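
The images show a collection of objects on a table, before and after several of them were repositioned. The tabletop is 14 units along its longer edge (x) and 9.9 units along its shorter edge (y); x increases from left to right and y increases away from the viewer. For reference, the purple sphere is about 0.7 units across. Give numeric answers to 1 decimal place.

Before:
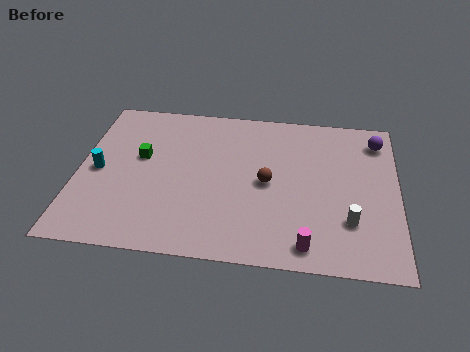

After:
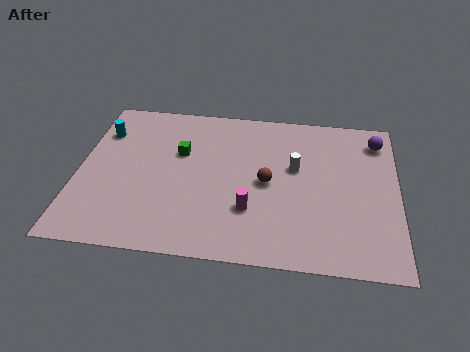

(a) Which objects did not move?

the purple sphere and the brown sphere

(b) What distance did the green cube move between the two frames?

1.8

The green cube moved from about (2.7, 5.8) to (4.4, 6.3), a distance of √(1.7² + 0.5²) ≈ 1.8.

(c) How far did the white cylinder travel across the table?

3.9

The white cylinder moved from about (11.9, 2.8) to (9.5, 5.9), a distance of √(2.4² + 3.1²) ≈ 3.9.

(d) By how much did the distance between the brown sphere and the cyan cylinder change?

+0.4

Before: roughly 7.4 units apart; after: 7.8. That's 0.4 units further apart.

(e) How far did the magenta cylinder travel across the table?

3.1

The magenta cylinder moved from about (10.1, 1.2) to (7.6, 3.0), a distance of √(2.5² + 1.8²) ≈ 3.1.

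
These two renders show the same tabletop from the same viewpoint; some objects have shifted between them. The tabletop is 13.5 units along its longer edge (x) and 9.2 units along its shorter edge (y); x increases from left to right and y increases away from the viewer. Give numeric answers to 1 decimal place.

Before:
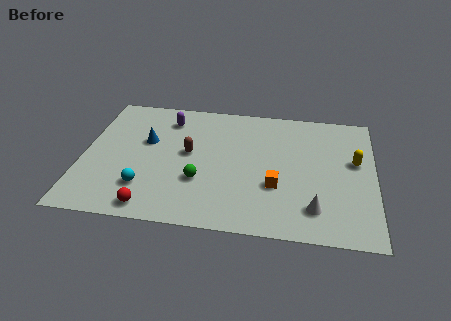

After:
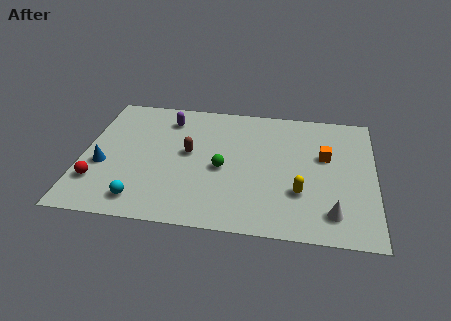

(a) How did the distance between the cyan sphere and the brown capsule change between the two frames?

+0.8

They were about 3.3 units apart before and 4.1 after — 0.8 units further apart.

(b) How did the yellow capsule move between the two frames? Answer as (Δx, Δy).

(-2.5, -2.5)

From the two frames, the yellow capsule sits at roughly (12.6, 5.4) before and (10.1, 2.9) after.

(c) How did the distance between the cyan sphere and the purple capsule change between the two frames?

+0.9

They were about 5.2 units apart before and 6.1 after — 0.9 units further apart.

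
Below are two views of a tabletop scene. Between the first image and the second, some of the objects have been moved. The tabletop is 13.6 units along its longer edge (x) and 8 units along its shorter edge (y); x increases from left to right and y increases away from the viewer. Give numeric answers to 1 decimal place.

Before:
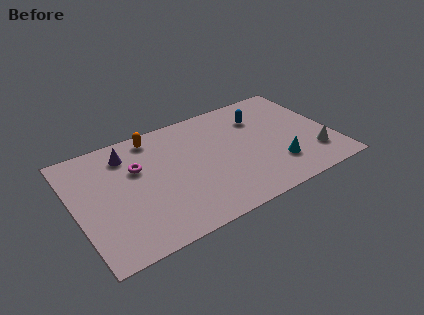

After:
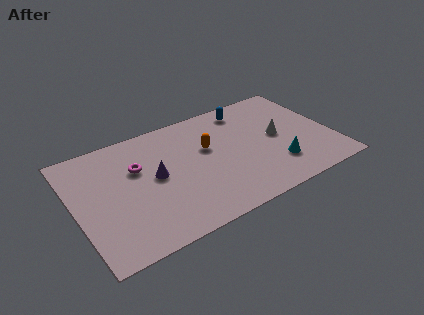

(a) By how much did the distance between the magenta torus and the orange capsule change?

+1.6

Before: roughly 2.1 units apart; after: 3.7. That's 1.6 units further apart.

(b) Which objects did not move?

the cyan cone and the magenta torus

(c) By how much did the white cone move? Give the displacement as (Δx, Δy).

(-1.6, 2.1)

The white cone was at about (12.4, 2.0) and moved to about (10.8, 4.1).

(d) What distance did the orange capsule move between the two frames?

3.3

From (4.5, 7.0) to (7.1, 4.9), the orange capsule covered √(2.6² + 2.1²) ≈ 3.3 units.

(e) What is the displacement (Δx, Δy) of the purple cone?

(1.2, -2.2)

From the two frames, the purple cone sits at roughly (3.0, 6.4) before and (4.2, 4.2) after.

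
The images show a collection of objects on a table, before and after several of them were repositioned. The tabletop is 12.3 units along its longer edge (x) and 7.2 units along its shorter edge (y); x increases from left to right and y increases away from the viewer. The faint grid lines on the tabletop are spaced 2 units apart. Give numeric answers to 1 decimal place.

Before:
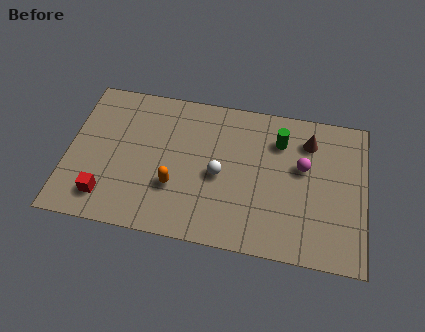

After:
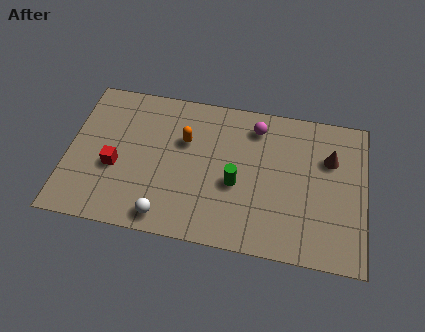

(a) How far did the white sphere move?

3.2

From (6.3, 3.3) to (4.2, 0.9), the white sphere covered √(2.1² + 2.4²) ≈ 3.2 units.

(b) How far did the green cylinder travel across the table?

2.9

The green cylinder moved from about (8.7, 5.4) to (7.0, 3.0), a distance of √(1.7² + 2.4²) ≈ 2.9.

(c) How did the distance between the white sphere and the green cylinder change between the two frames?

+0.3

Before: roughly 3.2 units apart; after: 3.5. That's 0.3 units further apart.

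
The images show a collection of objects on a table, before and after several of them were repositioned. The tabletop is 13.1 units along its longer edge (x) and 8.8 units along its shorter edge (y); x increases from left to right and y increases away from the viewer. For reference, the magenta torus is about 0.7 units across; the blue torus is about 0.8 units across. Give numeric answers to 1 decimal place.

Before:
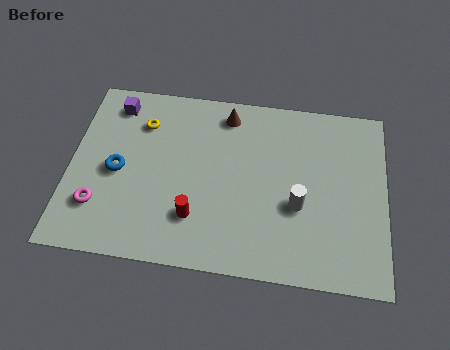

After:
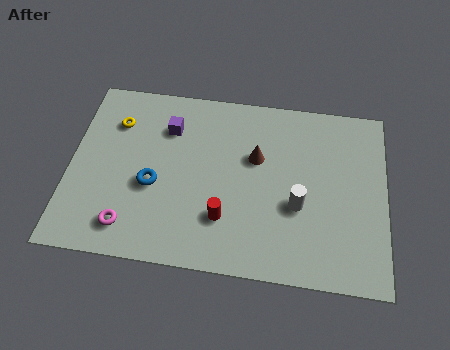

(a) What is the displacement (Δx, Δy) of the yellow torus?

(-1.1, -0.1)

From the two frames, the yellow torus sits at roughly (2.9, 6.6) before and (1.8, 6.5) after.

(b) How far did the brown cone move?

2.4

From (6.4, 7.5) to (7.7, 5.5), the brown cone covered √(1.3² + 2.0²) ≈ 2.4 units.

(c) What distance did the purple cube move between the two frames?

2.5

The purple cube moved from about (1.7, 7.4) to (4.0, 6.5), a distance of √(2.3² + 0.9²) ≈ 2.5.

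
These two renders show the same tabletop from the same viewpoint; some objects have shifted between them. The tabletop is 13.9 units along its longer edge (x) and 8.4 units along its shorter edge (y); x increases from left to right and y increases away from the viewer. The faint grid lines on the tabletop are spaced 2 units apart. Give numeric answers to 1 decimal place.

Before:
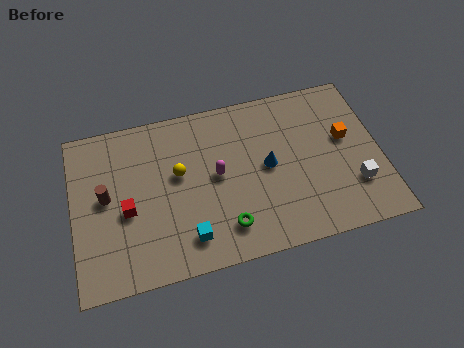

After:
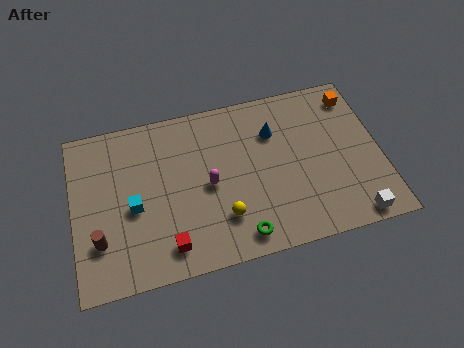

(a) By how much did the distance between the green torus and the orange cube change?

+1.7

Before: roughly 6.5 units apart; after: 8.2. That's 1.7 units further apart.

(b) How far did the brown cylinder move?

2.1

From (1.5, 4.5) to (1.1, 2.4), the brown cylinder covered √(0.4² + 2.1²) ≈ 2.1 units.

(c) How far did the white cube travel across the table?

1.6

From (12.6, 2.4) to (12.4, 0.8), the white cube covered √(0.2² + 1.6²) ≈ 1.6 units.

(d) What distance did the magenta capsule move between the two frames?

0.6

The magenta capsule was near (6.5, 4.4) before and (6.1, 4.0) after, so it travelled √(0.4² + 0.4²) ≈ 0.6 units.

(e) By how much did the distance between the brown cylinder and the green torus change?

+0.4

They were about 5.9 units apart before and 6.3 after — 0.4 units further apart.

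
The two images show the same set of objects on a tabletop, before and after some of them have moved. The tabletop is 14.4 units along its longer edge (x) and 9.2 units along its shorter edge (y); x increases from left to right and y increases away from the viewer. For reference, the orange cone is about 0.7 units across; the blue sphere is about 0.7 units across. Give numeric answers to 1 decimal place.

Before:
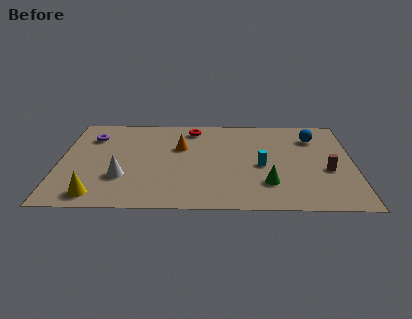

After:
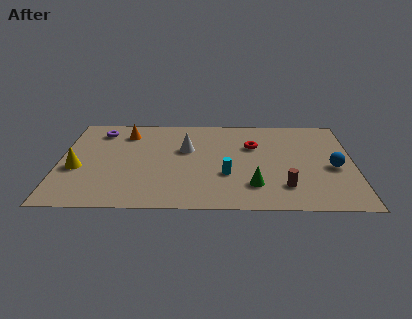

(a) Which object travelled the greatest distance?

the white cone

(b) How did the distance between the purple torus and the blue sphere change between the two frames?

+1.0

The distance was about 11.0 in the first image and 12.0 in the second, so they moved 1.0 units further apart.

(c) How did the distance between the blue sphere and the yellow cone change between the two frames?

+0.4

Before: roughly 12.1 units apart; after: 12.5. That's 0.4 units further apart.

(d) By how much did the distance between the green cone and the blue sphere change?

-0.8

The distance was about 5.1 in the first image and 4.3 in the second, so they moved 0.8 units closer together.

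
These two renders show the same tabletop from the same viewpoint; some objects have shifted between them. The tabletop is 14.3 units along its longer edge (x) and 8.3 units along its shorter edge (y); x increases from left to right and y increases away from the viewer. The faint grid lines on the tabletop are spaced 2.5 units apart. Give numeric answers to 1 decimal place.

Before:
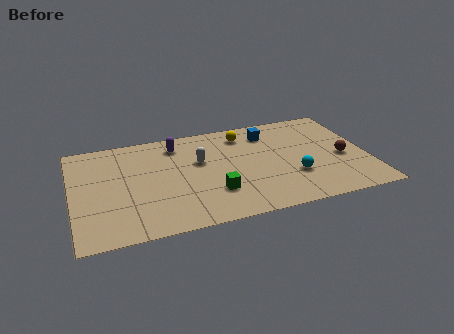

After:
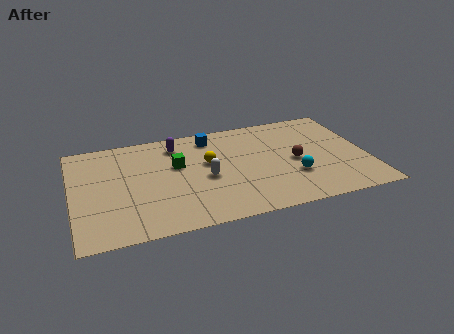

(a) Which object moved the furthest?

the green cube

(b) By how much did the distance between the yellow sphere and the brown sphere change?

-1.3

They were about 5.6 units apart before and 4.3 after — 1.3 units closer together.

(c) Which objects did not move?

the purple capsule and the cyan sphere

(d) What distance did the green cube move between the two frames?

3.1

The green cube was near (6.7, 2.4) before and (5.1, 5.1) after, so it travelled √(1.6² + 2.7²) ≈ 3.1 units.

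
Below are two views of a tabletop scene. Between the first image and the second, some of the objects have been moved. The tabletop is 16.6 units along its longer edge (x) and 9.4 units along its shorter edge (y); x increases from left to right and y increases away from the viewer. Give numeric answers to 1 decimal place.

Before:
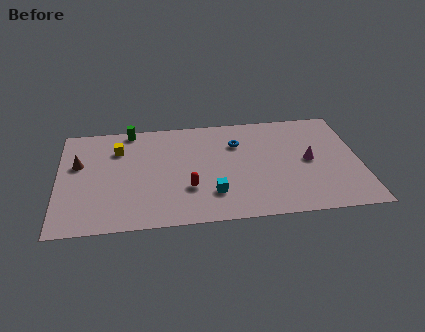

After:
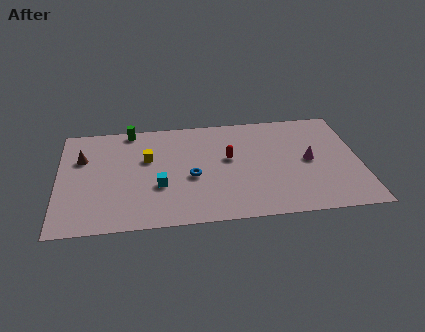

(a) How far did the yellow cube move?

1.9

From (3.3, 6.9) to (4.9, 5.9), the yellow cube covered √(1.6² + 1.0²) ≈ 1.9 units.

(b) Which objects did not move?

the magenta cone and the green cylinder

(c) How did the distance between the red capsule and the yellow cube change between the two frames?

-0.9

Before: roughly 5.4 units apart; after: 4.5. That's 0.9 units closer together.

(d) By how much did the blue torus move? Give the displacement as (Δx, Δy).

(-2.6, -2.7)

The blue torus started near (9.9, 6.7) and ended near (7.3, 4.0).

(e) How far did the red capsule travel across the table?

3.3

The red capsule moved from about (7.1, 3.0) to (9.4, 5.4), a distance of √(2.3² + 2.4²) ≈ 3.3.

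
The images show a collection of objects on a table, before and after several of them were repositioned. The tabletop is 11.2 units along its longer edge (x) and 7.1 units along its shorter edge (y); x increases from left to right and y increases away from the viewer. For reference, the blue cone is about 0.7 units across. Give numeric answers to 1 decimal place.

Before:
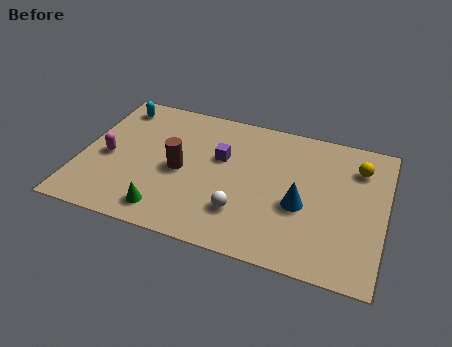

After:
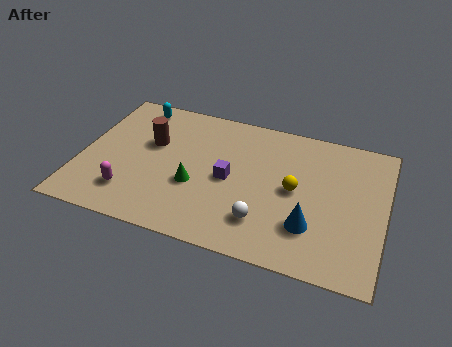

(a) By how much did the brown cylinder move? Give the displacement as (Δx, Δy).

(-1.2, 1.1)

From the two frames, the brown cylinder sits at roughly (3.7, 3.3) before and (2.5, 4.4) after.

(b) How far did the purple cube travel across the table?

1.1

The purple cube was near (5.1, 4.4) before and (5.5, 3.4) after, so it travelled √(0.4² + 1.0²) ≈ 1.1 units.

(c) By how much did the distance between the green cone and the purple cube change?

-2.3

Before: roughly 3.7 units apart; after: 1.4. That's 2.3 units closer together.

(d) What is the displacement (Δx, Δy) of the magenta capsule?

(1.0, -1.6)

The magenta capsule started near (1.0, 3.2) and ended near (2.0, 1.6).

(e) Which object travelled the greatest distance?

the yellow sphere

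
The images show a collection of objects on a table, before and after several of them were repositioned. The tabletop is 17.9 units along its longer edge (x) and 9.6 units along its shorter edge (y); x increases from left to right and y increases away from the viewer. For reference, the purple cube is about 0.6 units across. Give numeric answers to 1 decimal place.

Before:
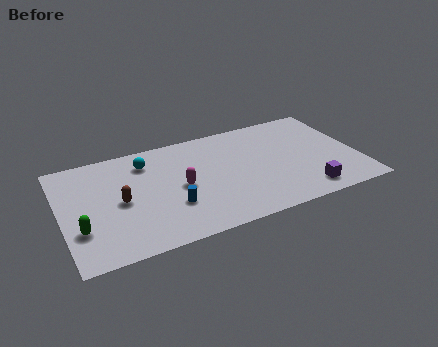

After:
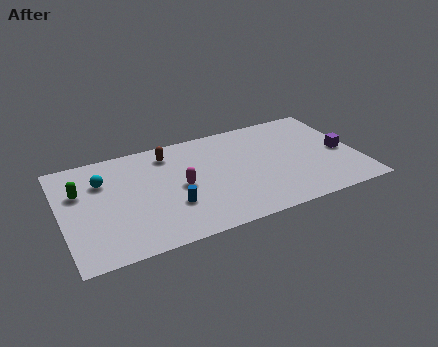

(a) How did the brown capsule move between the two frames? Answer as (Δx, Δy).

(3.2, 3.3)

The brown capsule was at about (3.5, 4.6) and moved to about (6.7, 7.9).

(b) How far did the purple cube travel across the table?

3.9

From (14.4, 1.5) to (17.0, 4.4), the purple cube covered √(2.6² + 2.9²) ≈ 3.9 units.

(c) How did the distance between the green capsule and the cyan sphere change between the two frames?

-4.8

Before: roughly 6.3 units apart; after: 1.5. That's 4.8 units closer together.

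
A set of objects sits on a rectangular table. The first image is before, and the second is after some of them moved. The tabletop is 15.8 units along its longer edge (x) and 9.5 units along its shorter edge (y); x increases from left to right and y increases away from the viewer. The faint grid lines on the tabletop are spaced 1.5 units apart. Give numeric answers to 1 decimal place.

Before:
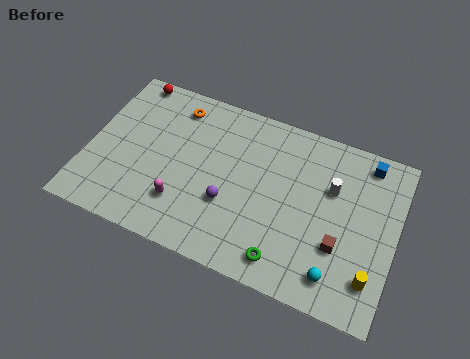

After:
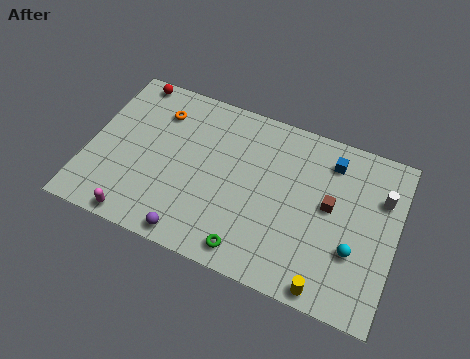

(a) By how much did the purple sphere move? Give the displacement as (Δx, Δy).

(-1.6, -2.5)

The purple sphere was at about (7.4, 3.4) and moved to about (5.8, 0.9).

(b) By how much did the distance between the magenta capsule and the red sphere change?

+0.9

Before: roughly 7.1 units apart; after: 8.0. That's 0.9 units further apart.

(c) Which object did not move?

the red sphere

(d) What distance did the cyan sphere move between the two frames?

1.7

The cyan sphere moved from about (13.1, 1.6) to (13.8, 3.2), a distance of √(0.7² + 1.6²) ≈ 1.7.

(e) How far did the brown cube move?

2.1

The brown cube moved from about (13.1, 3.2) to (12.4, 5.2), a distance of √(0.7² + 2.0²) ≈ 2.1.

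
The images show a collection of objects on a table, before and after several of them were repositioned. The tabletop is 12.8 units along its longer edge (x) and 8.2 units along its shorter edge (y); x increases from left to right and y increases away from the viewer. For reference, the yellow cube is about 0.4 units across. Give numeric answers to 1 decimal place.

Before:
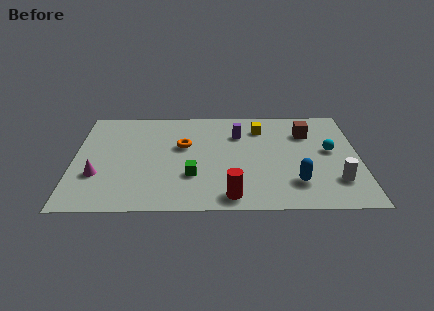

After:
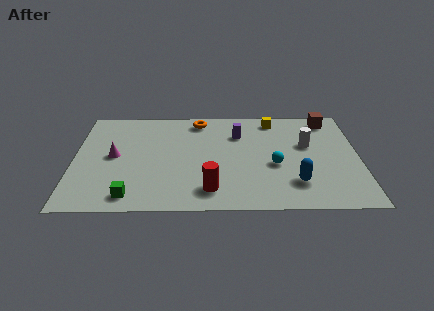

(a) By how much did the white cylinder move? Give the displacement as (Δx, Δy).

(-1.2, 2.9)

The white cylinder started near (11.7, 2.1) and ended near (10.5, 5.0).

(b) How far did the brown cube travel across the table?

1.5

From (10.5, 6.0) to (11.5, 7.1), the brown cube covered √(1.0² + 1.1²) ≈ 1.5 units.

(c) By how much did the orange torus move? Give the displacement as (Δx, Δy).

(0.7, 2.1)

The orange torus started near (4.9, 5.0) and ended near (5.6, 7.1).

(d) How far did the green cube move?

3.1

The green cube was near (5.3, 2.6) before and (2.6, 1.1) after, so it travelled √(2.7² + 1.5²) ≈ 3.1 units.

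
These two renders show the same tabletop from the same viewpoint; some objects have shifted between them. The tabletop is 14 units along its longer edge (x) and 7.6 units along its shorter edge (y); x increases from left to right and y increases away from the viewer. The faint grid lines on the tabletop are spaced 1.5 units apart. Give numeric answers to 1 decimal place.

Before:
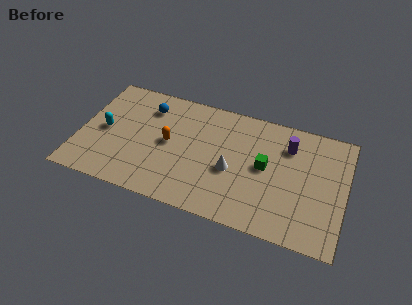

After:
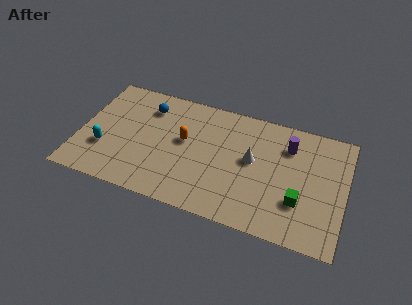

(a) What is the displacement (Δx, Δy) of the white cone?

(1.0, 1.0)

From the two frames, the white cone sits at roughly (8.1, 3.2) before and (9.1, 4.2) after.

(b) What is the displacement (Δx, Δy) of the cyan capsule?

(0.1, -1.2)

From the two frames, the cyan capsule sits at roughly (1.3, 3.7) before and (1.4, 2.5) after.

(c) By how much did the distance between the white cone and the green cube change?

+1.3

The distance was about 1.9 in the first image and 3.2 in the second, so they moved 1.3 units further apart.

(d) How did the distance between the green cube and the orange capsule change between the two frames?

+1.4

Before: roughly 5.1 units apart; after: 6.5. That's 1.4 units further apart.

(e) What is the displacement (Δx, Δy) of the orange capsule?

(0.8, 0.4)

The orange capsule started near (4.7, 3.9) and ended near (5.5, 4.3).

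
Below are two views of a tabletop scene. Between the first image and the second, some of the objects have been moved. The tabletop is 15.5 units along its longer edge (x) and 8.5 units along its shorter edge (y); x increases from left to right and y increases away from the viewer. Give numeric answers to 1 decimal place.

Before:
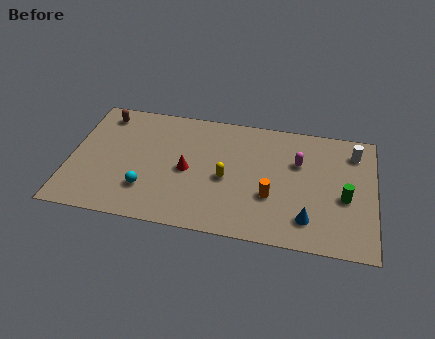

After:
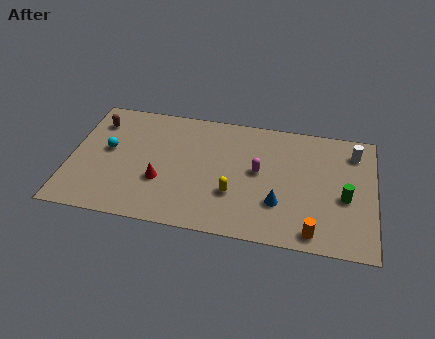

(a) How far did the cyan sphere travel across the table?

3.2

From (4.0, 2.3) to (1.9, 4.7), the cyan sphere covered √(2.1² + 2.4²) ≈ 3.2 units.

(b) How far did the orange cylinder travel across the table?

3.0

The orange cylinder was near (10.3, 3.0) before and (12.5, 1.0) after, so it travelled √(2.2² + 2.0²) ≈ 3.0 units.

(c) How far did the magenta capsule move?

2.2

From (11.6, 5.6) to (9.6, 4.6), the magenta capsule covered √(2.0² + 1.0²) ≈ 2.2 units.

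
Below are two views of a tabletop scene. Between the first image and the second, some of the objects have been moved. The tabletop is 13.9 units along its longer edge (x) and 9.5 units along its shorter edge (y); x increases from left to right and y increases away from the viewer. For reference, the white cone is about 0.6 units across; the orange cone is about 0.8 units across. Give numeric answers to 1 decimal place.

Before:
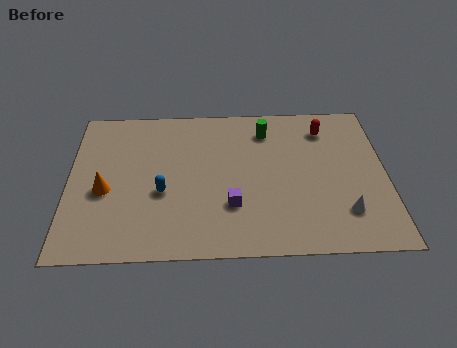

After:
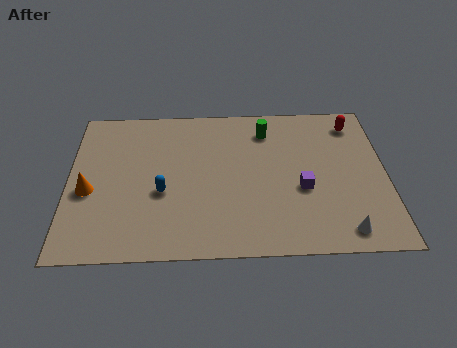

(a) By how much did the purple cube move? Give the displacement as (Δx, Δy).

(3.1, 0.9)

The purple cube was at about (7.1, 2.9) and moved to about (10.2, 3.8).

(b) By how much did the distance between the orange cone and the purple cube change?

+3.7

Before: roughly 5.6 units apart; after: 9.3. That's 3.7 units further apart.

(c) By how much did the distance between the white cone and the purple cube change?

-1.8

Before: roughly 4.9 units apart; after: 3.1. That's 1.8 units closer together.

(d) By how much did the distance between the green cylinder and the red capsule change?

+1.3

They were about 2.6 units apart before and 3.9 after — 1.3 units further apart.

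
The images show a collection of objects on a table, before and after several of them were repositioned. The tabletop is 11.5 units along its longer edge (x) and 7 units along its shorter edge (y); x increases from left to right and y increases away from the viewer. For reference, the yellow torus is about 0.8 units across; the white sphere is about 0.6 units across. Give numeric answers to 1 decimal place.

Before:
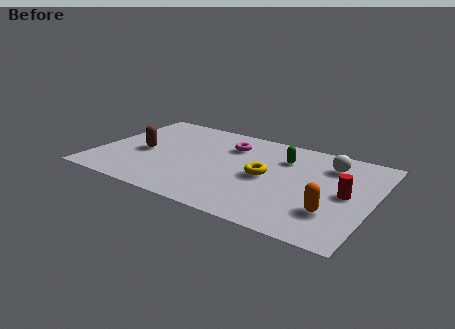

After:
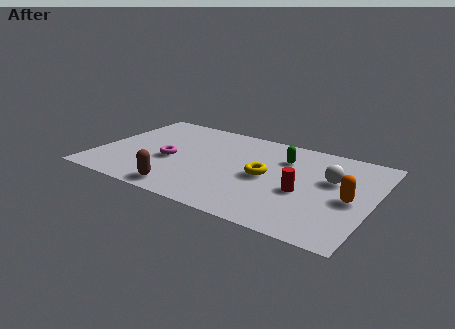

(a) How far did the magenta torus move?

3.1

The magenta torus moved from about (5.3, 5.2) to (3.1, 3.0), a distance of √(2.2² + 2.2²) ≈ 3.1.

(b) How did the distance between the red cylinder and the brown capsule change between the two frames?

-3.4

The distance was about 8.5 in the first image and 5.1 in the second, so they moved 3.4 units closer together.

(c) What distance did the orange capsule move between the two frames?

1.3

The orange capsule was near (10.0, 2.0) before and (10.6, 3.2) after, so it travelled √(0.6² + 1.2²) ≈ 1.3 units.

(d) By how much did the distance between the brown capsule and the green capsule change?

-0.5

Before: roughly 6.0 units apart; after: 5.5. That's 0.5 units closer together.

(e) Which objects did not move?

the yellow torus and the green capsule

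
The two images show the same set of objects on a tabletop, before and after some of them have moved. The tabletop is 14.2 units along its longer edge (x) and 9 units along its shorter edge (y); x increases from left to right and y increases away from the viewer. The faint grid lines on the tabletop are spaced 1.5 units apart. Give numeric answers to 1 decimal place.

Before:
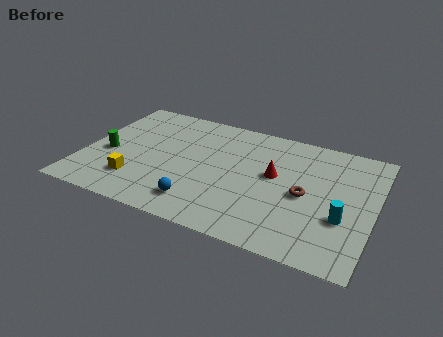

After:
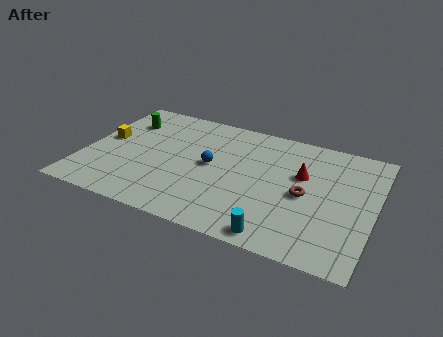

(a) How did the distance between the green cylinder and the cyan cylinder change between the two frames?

-1.5

The distance was about 11.6 in the first image and 10.1 in the second, so they moved 1.5 units closer together.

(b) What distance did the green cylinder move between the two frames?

2.9

The green cylinder was near (1.2, 3.8) before and (1.6, 6.7) after, so it travelled √(0.4² + 2.9²) ≈ 2.9 units.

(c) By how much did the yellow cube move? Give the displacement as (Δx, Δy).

(-1.9, 2.7)

The yellow cube was at about (2.8, 2.2) and moved to about (0.9, 4.9).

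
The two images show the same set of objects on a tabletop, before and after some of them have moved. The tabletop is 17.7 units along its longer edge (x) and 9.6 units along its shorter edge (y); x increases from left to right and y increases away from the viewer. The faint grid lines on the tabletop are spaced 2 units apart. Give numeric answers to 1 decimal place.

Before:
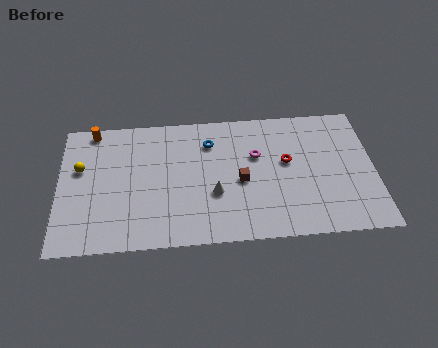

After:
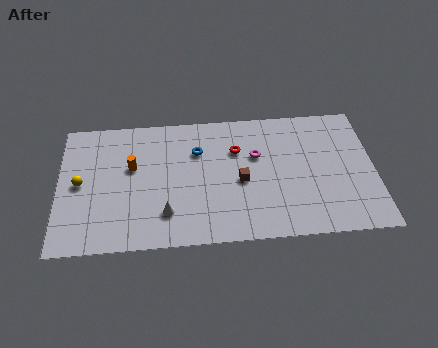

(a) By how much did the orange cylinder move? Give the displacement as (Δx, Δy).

(2.2, -2.9)

From the two frames, the orange cylinder sits at roughly (1.9, 8.7) before and (4.1, 5.8) after.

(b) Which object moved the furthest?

the orange cylinder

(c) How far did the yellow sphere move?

1.1

From (1.2, 5.9) to (1.2, 4.8), the yellow sphere covered √(0.0² + 1.1²) ≈ 1.1 units.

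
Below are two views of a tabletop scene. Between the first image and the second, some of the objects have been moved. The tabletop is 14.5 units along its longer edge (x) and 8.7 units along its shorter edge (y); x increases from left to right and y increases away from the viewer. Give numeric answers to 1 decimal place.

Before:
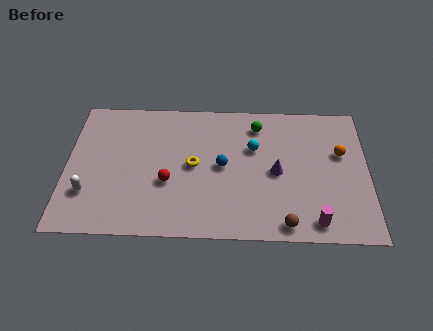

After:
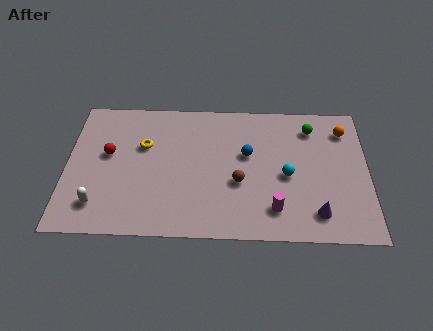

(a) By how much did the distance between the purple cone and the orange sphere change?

+2.1

They were about 3.4 units apart before and 5.5 after — 2.1 units further apart.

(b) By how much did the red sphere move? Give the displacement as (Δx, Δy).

(-2.9, 1.7)

The red sphere started near (4.9, 3.3) and ended near (2.0, 5.0).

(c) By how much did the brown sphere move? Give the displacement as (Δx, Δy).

(-2.2, 2.5)

The brown sphere started near (10.5, 0.9) and ended near (8.3, 3.4).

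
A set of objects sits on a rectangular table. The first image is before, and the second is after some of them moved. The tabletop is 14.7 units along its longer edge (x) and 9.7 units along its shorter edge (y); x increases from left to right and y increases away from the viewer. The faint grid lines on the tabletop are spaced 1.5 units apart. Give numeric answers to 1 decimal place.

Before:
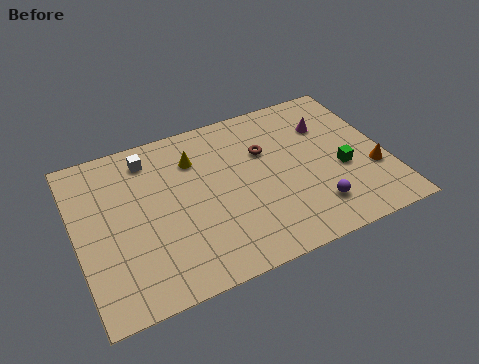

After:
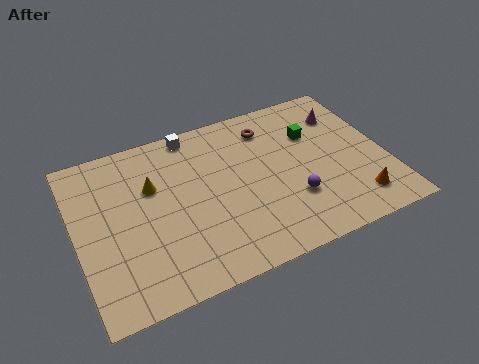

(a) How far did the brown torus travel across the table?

1.5

The brown torus moved from about (9.1, 6.4) to (9.5, 7.8), a distance of √(0.4² + 1.4²) ≈ 1.5.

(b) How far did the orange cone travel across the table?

1.8

The orange cone was near (13.9, 3.3) before and (12.9, 1.8) after, so it travelled √(1.0² + 1.5²) ≈ 1.8 units.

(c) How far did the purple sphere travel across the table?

1.3

The purple sphere was near (10.9, 2.1) before and (10.0, 3.0) after, so it travelled √(0.9² + 0.9²) ≈ 1.3 units.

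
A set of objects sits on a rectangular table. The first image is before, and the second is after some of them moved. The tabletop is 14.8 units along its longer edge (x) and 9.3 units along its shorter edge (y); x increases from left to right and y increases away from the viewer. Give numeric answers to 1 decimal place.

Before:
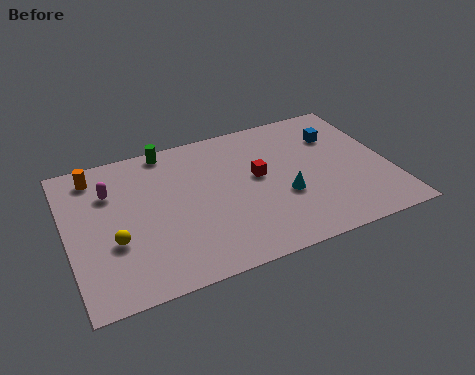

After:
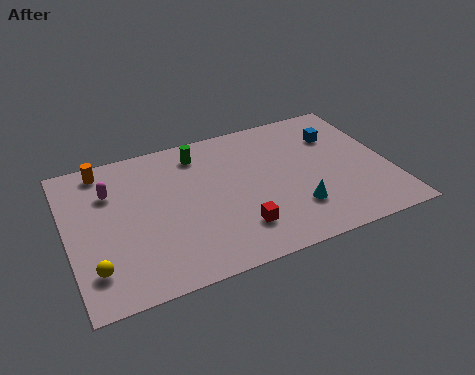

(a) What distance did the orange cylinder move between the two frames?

0.5

From (1.5, 7.9) to (1.9, 8.2), the orange cylinder covered √(0.4² + 0.3²) ≈ 0.5 units.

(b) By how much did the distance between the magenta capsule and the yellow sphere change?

+1.4

Before: roughly 3.2 units apart; after: 4.6. That's 1.4 units further apart.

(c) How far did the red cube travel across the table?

3.3

The red cube was near (8.8, 5.2) before and (7.5, 2.2) after, so it travelled √(1.3² + 3.0²) ≈ 3.3 units.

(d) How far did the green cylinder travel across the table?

1.6

The green cylinder moved from about (4.9, 8.5) to (6.3, 7.7), a distance of √(1.4² + 0.8²) ≈ 1.6.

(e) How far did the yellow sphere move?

1.6

From (2.0, 3.4) to (1.0, 2.1), the yellow sphere covered √(1.0² + 1.3²) ≈ 1.6 units.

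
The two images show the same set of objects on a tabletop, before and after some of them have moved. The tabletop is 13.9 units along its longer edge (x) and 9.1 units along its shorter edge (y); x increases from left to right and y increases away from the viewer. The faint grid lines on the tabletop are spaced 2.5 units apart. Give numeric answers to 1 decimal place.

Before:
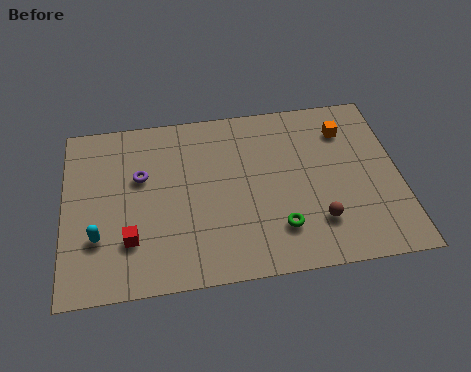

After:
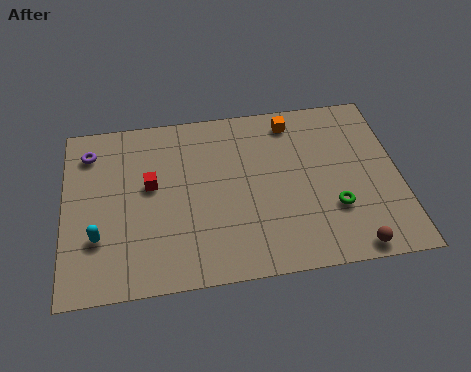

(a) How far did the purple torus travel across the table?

2.6

The purple torus moved from about (3.2, 5.7) to (1.1, 7.3), a distance of √(2.1² + 1.6²) ≈ 2.6.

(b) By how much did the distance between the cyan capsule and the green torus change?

+2.3

They were about 7.4 units apart before and 9.7 after — 2.3 units further apart.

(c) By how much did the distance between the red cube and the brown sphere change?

+1.5

Before: roughly 7.7 units apart; after: 9.2. That's 1.5 units further apart.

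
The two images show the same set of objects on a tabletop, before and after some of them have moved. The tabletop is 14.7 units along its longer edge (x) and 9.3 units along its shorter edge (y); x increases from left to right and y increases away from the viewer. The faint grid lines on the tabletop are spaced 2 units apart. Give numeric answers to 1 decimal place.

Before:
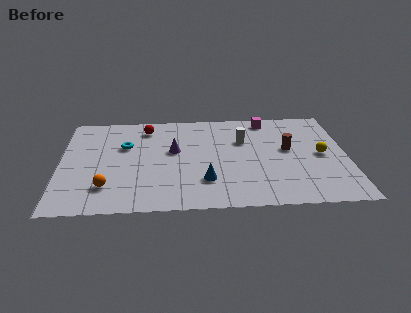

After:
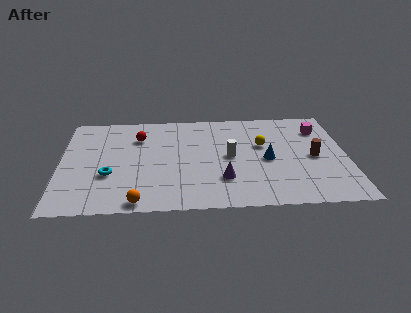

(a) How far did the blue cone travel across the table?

3.7

The blue cone moved from about (7.4, 2.5) to (10.6, 4.3), a distance of √(3.2² + 1.8²) ≈ 3.7.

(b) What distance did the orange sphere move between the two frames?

2.1

From (2.4, 2.2) to (4.0, 0.8), the orange sphere covered √(1.6² + 1.4²) ≈ 2.1 units.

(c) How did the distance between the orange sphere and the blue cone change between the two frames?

+2.5

Before: roughly 5.0 units apart; after: 7.5. That's 2.5 units further apart.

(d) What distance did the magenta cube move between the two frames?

2.9

The magenta cube moved from about (10.7, 8.2) to (13.4, 7.1), a distance of √(2.7² + 1.1²) ≈ 2.9.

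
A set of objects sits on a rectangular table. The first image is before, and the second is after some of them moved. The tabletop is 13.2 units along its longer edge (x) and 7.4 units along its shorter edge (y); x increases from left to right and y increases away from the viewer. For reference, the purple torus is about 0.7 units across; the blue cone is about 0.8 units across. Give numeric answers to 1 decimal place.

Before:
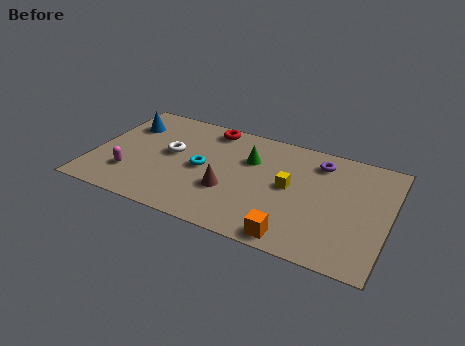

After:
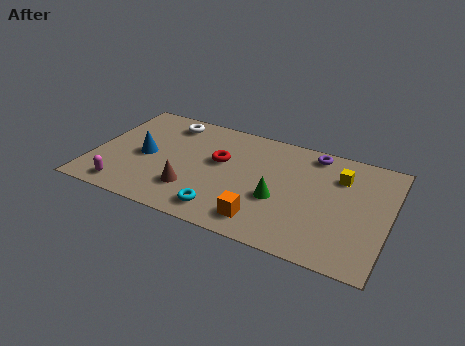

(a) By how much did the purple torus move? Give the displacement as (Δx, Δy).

(-0.3, 0.5)

The purple torus was at about (9.9, 6.0) and moved to about (9.6, 6.5).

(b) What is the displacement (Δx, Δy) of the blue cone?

(1.1, -1.9)

From the two frames, the blue cone sits at roughly (1.2, 5.4) before and (2.3, 3.5) after.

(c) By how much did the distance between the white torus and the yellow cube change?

+2.5

Before: roughly 5.4 units apart; after: 7.9. That's 2.5 units further apart.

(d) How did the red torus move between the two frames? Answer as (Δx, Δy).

(0.7, -2.1)

The red torus was at about (4.9, 6.5) and moved to about (5.6, 4.4).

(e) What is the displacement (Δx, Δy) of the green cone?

(1.5, -2.1)

The green cone was at about (6.9, 5.0) and moved to about (8.4, 2.9).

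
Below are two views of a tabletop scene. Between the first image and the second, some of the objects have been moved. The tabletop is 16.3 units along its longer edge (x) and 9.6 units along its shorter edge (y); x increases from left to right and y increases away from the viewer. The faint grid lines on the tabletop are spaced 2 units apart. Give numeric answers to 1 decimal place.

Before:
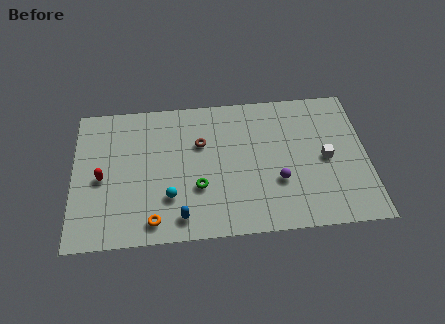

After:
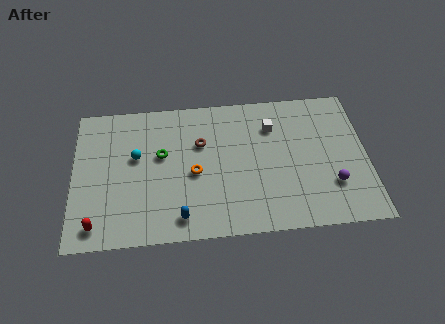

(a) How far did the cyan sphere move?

3.4

From (5.3, 2.8) to (3.5, 5.7), the cyan sphere covered √(1.8² + 2.9²) ≈ 3.4 units.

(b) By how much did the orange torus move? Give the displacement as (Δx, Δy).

(2.3, 3.0)

The orange torus was at about (4.4, 1.3) and moved to about (6.7, 4.3).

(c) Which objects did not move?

the brown torus and the blue capsule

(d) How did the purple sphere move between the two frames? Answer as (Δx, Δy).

(3.0, -0.5)

The purple sphere was at about (11.3, 3.3) and moved to about (14.3, 2.8).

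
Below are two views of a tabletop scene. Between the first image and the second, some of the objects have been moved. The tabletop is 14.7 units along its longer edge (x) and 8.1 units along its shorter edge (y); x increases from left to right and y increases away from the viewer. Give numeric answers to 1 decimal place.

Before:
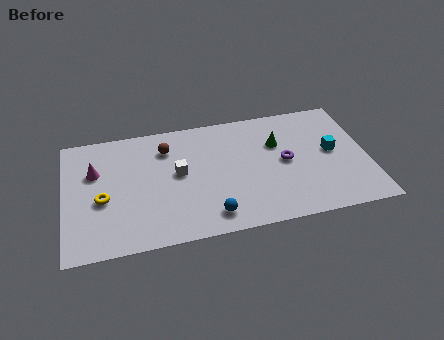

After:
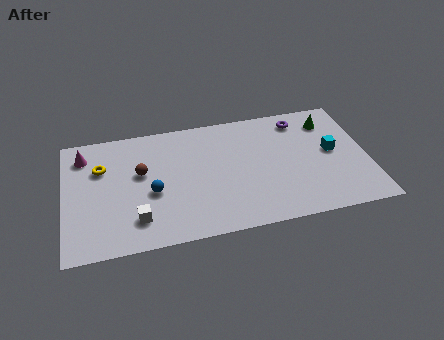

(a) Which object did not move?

the cyan cube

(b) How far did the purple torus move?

2.8

The purple torus moved from about (10.7, 4.1) to (11.6, 6.8), a distance of √(0.9² + 2.7²) ≈ 2.8.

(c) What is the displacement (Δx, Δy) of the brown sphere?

(-1.3, -1.4)

The brown sphere started near (5.0, 6.2) and ended near (3.7, 4.8).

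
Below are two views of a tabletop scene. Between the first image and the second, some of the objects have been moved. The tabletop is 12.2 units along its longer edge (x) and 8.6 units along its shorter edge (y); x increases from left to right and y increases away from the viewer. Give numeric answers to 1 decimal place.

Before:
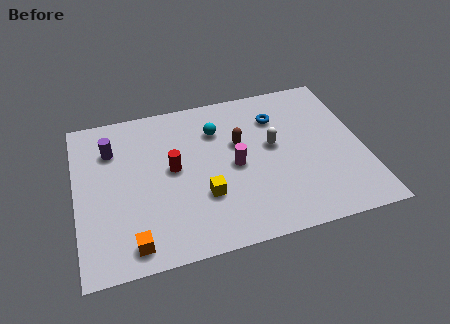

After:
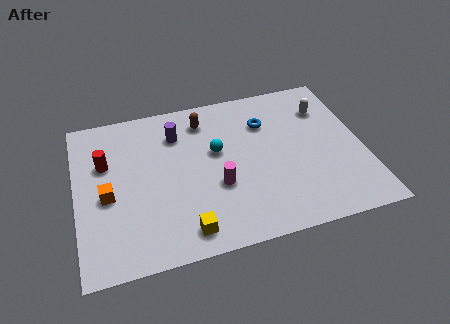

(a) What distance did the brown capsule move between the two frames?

2.2

The brown capsule moved from about (7.0, 5.3) to (5.6, 7.0), a distance of √(1.4² + 1.7²) ≈ 2.2.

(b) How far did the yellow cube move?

1.8

The yellow cube moved from about (5.3, 2.8) to (4.4, 1.2), a distance of √(0.9² + 1.6²) ≈ 1.8.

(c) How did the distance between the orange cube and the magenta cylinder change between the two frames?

-0.8

The distance was about 5.4 in the first image and 4.6 in the second, so they moved 0.8 units closer together.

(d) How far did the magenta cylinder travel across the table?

1.2

The magenta cylinder was near (6.7, 4.1) before and (5.9, 3.2) after, so it travelled √(0.8² + 0.9²) ≈ 1.2 units.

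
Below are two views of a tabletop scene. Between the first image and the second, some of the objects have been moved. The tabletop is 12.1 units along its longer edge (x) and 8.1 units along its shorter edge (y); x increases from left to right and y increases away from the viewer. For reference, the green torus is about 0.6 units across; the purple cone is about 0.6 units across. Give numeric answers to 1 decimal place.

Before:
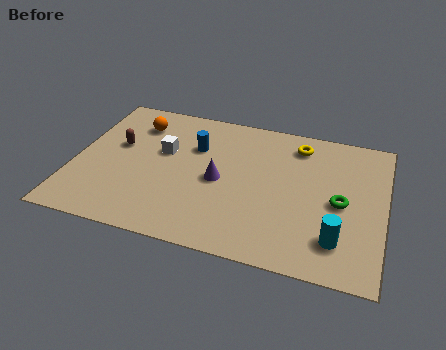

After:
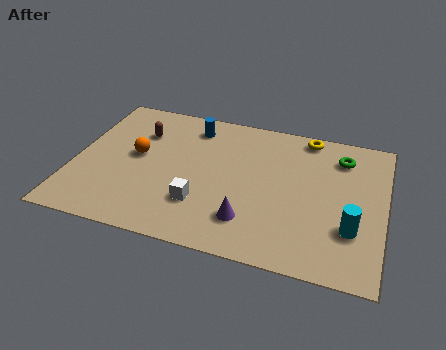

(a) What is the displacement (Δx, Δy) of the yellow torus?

(0.3, 0.6)

The yellow torus was at about (8.6, 6.7) and moved to about (8.9, 7.3).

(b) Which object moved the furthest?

the white cube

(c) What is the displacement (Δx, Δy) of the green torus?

(-0.1, 2.6)

The green torus started near (10.4, 3.8) and ended near (10.3, 6.4).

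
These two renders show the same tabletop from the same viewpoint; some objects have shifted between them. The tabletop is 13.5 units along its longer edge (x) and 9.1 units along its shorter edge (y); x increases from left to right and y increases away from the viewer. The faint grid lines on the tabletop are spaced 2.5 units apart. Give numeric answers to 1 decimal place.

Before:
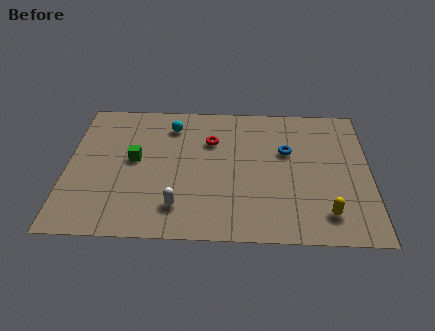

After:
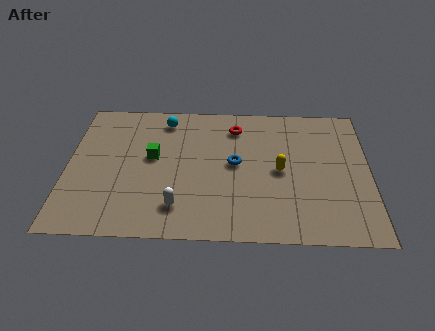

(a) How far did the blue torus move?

2.5

From (9.8, 5.7) to (7.5, 4.8), the blue torus covered √(2.3² + 0.9²) ≈ 2.5 units.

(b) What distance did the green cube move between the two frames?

0.8

From (3.0, 4.9) to (3.8, 5.1), the green cube covered √(0.8² + 0.2²) ≈ 0.8 units.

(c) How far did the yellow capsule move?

3.4

The yellow capsule was near (11.5, 1.7) before and (9.5, 4.4) after, so it travelled √(2.0² + 2.7²) ≈ 3.4 units.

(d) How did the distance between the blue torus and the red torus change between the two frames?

-1.0

They were about 3.5 units apart before and 2.5 after — 1.0 units closer together.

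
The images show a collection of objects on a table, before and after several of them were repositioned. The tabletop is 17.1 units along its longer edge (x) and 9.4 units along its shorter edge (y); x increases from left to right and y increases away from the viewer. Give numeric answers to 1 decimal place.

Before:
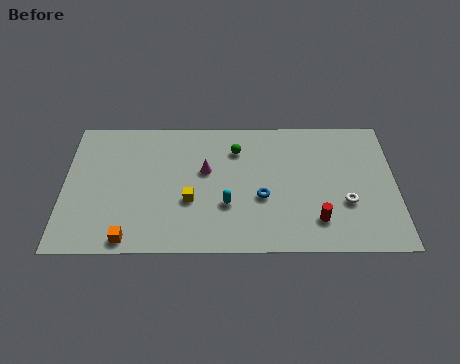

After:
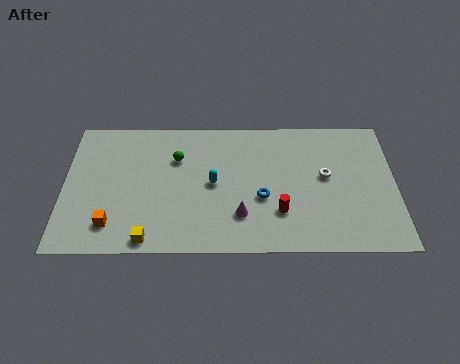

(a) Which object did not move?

the blue torus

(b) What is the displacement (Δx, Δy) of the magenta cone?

(1.8, -3.1)

From the two frames, the magenta cone sits at roughly (7.3, 5.6) before and (9.1, 2.5) after.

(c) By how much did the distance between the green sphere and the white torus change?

+1.0

The distance was about 6.8 in the first image and 7.8 in the second, so they moved 1.0 units further apart.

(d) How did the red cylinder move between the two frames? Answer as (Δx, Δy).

(-1.9, 0.6)

From the two frames, the red cylinder sits at roughly (13.0, 2.1) before and (11.1, 2.7) after.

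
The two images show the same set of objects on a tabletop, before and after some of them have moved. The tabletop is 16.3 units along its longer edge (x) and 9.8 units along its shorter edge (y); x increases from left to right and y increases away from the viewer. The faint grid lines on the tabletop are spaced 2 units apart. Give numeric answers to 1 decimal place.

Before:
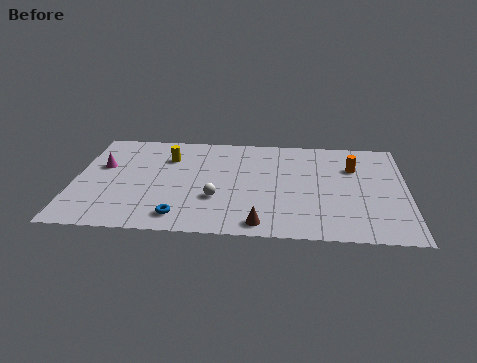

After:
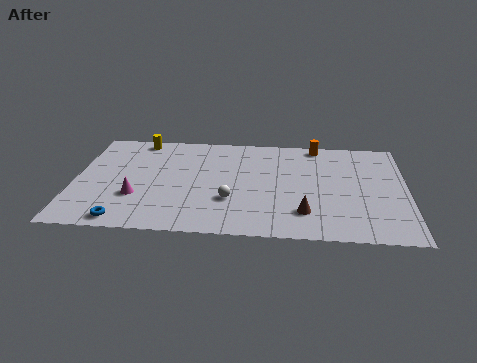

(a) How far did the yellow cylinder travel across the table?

2.3

From (4.5, 7.1) to (3.0, 8.8), the yellow cylinder covered √(1.5² + 1.7²) ≈ 2.3 units.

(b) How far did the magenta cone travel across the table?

3.3

The magenta cone moved from about (1.3, 6.0) to (3.1, 3.2), a distance of √(1.8² + 2.8²) ≈ 3.3.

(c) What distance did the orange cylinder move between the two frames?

2.8

From (13.7, 6.8) to (11.9, 8.9), the orange cylinder covered √(1.8² + 2.1²) ≈ 2.8 units.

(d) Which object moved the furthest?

the magenta cone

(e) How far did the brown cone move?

2.4

From (9.2, 1.1) to (11.3, 2.3), the brown cone covered √(2.1² + 1.2²) ≈ 2.4 units.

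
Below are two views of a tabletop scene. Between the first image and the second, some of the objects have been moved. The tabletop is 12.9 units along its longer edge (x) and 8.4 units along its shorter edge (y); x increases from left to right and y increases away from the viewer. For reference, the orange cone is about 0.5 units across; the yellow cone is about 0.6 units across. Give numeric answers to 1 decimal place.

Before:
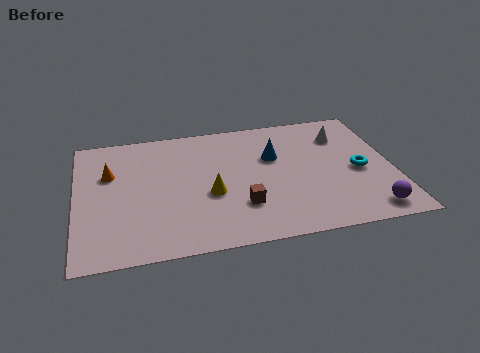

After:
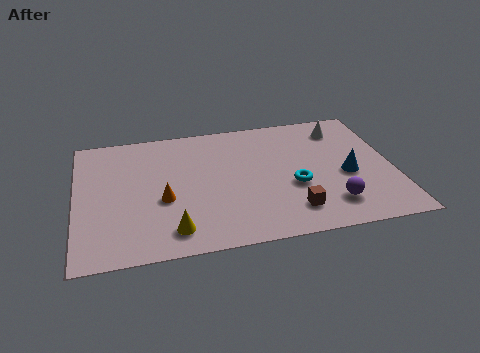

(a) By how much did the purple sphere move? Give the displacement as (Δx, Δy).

(-1.5, 0.7)

The purple sphere was at about (11.7, 1.1) and moved to about (10.2, 1.8).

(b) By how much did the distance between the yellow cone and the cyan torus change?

-0.8

Before: roughly 6.1 units apart; after: 5.3. That's 0.8 units closer together.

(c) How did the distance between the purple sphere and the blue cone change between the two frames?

-3.6

Before: roughly 5.6 units apart; after: 2.0. That's 3.6 units closer together.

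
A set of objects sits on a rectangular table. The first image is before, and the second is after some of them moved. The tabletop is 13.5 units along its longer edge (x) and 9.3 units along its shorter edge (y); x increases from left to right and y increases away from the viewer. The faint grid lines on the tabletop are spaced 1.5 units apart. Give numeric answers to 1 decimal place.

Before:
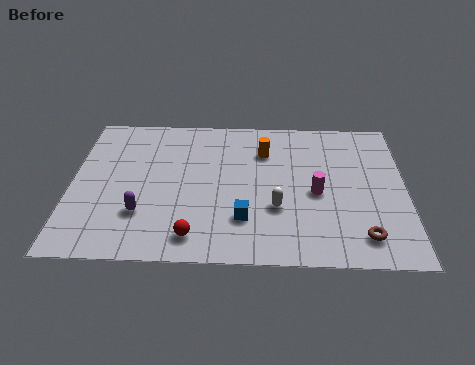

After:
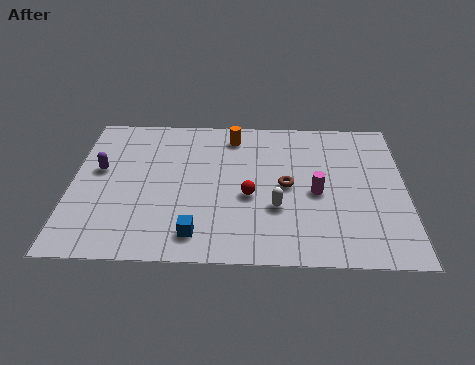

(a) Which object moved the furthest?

the brown torus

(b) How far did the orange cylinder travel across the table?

1.6

The orange cylinder moved from about (7.8, 6.8) to (6.5, 7.8), a distance of √(1.3² + 1.0²) ≈ 1.6.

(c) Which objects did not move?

the magenta cylinder and the white capsule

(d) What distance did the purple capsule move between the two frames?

3.2

From (2.9, 2.7) to (1.1, 5.4), the purple capsule covered √(1.8² + 2.7²) ≈ 3.2 units.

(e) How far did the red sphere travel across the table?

3.3

From (5.0, 1.4) to (7.2, 3.9), the red sphere covered √(2.2² + 2.5²) ≈ 3.3 units.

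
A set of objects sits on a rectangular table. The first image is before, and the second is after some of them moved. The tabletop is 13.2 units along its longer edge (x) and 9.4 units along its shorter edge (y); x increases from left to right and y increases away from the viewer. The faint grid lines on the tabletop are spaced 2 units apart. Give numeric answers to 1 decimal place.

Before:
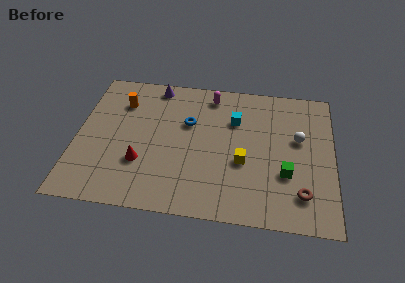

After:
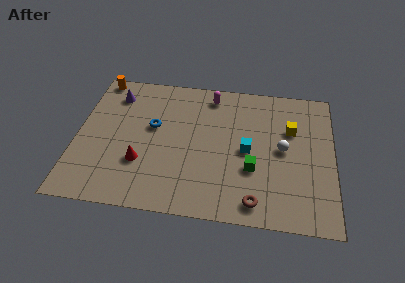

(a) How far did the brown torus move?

2.4

The brown torus was near (11.6, 2.0) before and (9.3, 1.2) after, so it travelled √(2.3² + 0.8²) ≈ 2.4 units.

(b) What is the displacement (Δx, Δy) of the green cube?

(-1.7, 0.1)

The green cube started near (10.8, 3.2) and ended near (9.1, 3.3).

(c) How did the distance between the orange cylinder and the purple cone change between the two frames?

-0.8

The distance was about 2.2 in the first image and 1.4 in the second, so they moved 0.8 units closer together.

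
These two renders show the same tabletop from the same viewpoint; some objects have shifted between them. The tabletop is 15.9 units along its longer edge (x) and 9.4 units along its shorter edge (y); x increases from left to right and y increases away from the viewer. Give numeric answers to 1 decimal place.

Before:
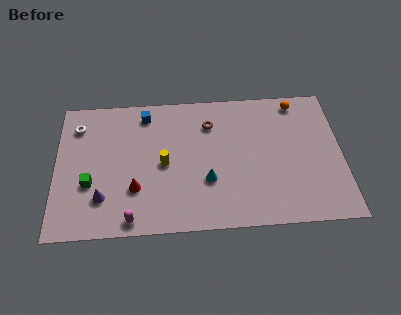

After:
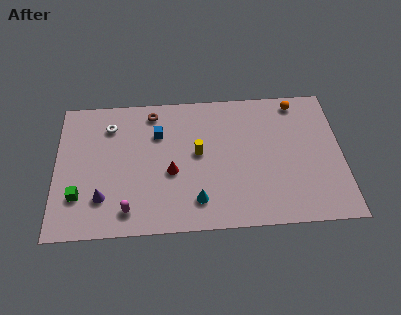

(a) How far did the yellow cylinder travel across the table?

2.0

The yellow cylinder was near (6.0, 4.5) before and (7.9, 5.1) after, so it travelled √(1.9² + 0.6²) ≈ 2.0 units.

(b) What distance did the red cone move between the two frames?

2.2

From (4.4, 2.9) to (6.4, 3.9), the red cone covered √(2.0² + 1.0²) ≈ 2.2 units.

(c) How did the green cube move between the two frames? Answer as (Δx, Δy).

(-0.6, -0.8)

The green cube was at about (1.9, 3.4) and moved to about (1.3, 2.6).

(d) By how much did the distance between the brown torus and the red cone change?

-1.6

They were about 5.9 units apart before and 4.3 after — 1.6 units closer together.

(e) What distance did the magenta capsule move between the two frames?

0.6

The magenta capsule was near (4.2, 0.9) before and (4.0, 1.5) after, so it travelled √(0.2² + 0.6²) ≈ 0.6 units.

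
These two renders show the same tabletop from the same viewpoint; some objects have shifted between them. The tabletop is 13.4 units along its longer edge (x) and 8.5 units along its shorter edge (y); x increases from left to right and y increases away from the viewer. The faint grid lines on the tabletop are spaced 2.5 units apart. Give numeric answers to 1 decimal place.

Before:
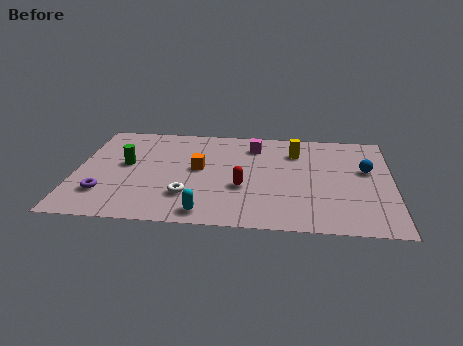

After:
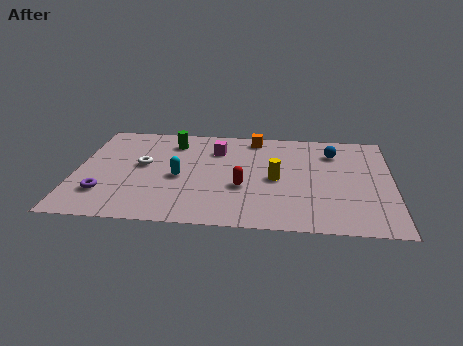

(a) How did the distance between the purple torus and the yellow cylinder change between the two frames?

-1.6

They were about 9.0 units apart before and 7.4 after — 1.6 units closer together.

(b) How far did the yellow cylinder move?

2.5

From (9.3, 6.4) to (8.5, 4.0), the yellow cylinder covered √(0.8² + 2.4²) ≈ 2.5 units.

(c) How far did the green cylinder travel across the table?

2.8

From (2.1, 4.7) to (4.0, 6.8), the green cylinder covered √(1.9² + 2.1²) ≈ 2.8 units.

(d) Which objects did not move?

the purple torus and the red capsule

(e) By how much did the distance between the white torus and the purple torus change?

-0.6

Before: roughly 3.5 units apart; after: 2.9. That's 0.6 units closer together.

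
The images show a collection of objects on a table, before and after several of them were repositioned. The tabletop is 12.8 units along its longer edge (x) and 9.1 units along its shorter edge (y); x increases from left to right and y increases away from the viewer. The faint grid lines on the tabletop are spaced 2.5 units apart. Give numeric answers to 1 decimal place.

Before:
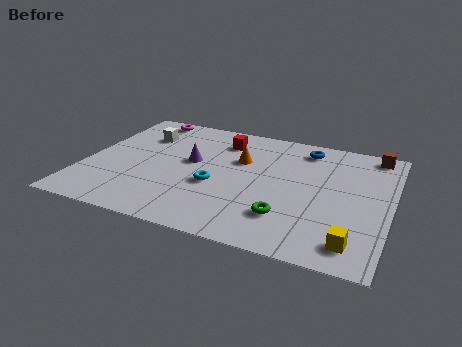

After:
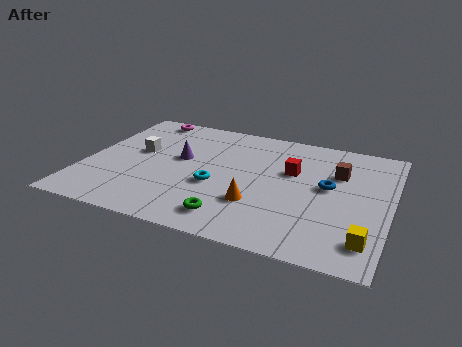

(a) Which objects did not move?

the magenta torus and the cyan torus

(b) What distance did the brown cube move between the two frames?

2.4

The brown cube was near (11.9, 8.2) before and (10.5, 6.2) after, so it travelled √(1.4² + 2.0²) ≈ 2.4 units.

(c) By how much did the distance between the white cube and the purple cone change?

-0.9

They were about 2.7 units apart before and 1.8 after — 0.9 units closer together.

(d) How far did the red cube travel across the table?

3.4

The red cube was near (5.5, 7.2) before and (8.6, 5.7) after, so it travelled √(3.1² + 1.5²) ≈ 3.4 units.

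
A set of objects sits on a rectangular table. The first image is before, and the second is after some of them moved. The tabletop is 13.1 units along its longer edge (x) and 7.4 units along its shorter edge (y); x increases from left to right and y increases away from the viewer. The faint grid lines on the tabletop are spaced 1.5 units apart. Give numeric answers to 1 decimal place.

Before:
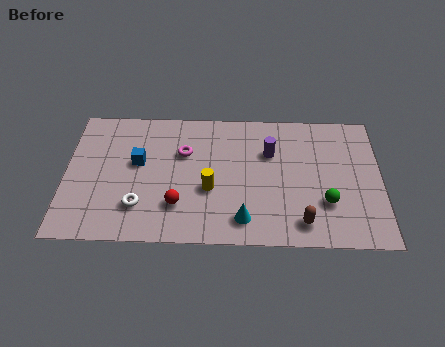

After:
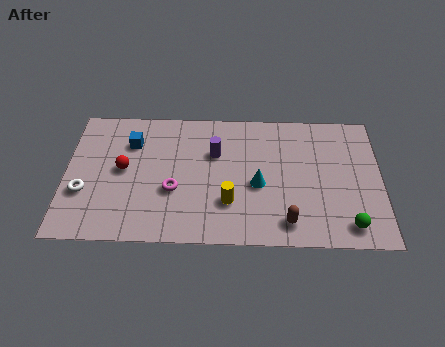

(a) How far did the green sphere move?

1.5

The green sphere moved from about (10.8, 2.3) to (11.7, 1.1), a distance of √(0.9² + 1.2²) ≈ 1.5.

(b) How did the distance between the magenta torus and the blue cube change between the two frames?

+1.2

The distance was about 2.0 in the first image and 3.2 in the second, so they moved 1.2 units further apart.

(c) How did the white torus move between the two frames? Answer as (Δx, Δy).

(-2.3, 0.7)

The white torus was at about (3.1, 1.9) and moved to about (0.8, 2.6).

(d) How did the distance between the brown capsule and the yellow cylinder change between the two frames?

-1.6

They were about 4.2 units apart before and 2.6 after — 1.6 units closer together.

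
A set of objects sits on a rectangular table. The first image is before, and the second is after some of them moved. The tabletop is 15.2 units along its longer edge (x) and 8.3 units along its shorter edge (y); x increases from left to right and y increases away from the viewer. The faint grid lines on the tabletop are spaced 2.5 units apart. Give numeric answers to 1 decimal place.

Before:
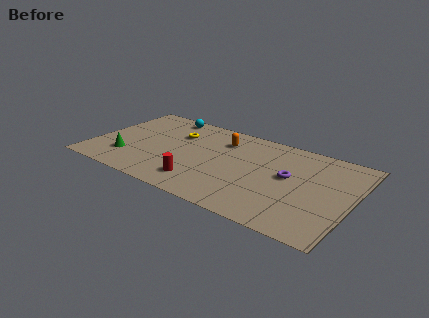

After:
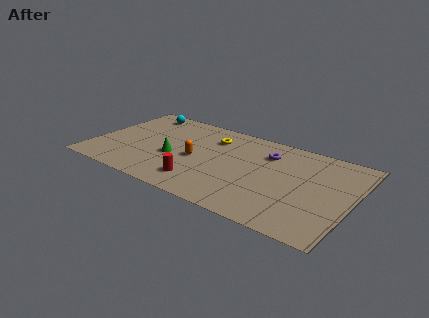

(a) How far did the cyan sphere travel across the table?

1.5

The cyan sphere was near (3.6, 7.4) before and (2.1, 7.2) after, so it travelled √(1.5² + 0.2²) ≈ 1.5 units.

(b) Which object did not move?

the red cylinder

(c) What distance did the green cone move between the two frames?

2.9

The green cone moved from about (2.2, 2.2) to (4.8, 3.4), a distance of √(2.6² + 1.2²) ≈ 2.9.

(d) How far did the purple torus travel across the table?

2.2

The purple torus was near (11.5, 4.6) before and (10.0, 6.2) after, so it travelled √(1.5² + 1.6²) ≈ 2.2 units.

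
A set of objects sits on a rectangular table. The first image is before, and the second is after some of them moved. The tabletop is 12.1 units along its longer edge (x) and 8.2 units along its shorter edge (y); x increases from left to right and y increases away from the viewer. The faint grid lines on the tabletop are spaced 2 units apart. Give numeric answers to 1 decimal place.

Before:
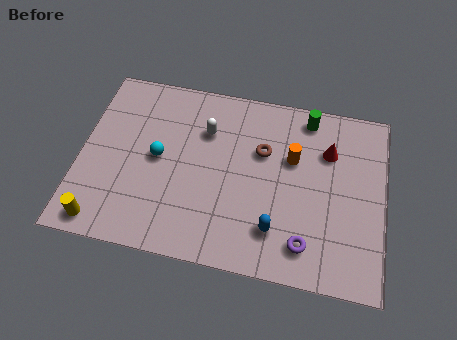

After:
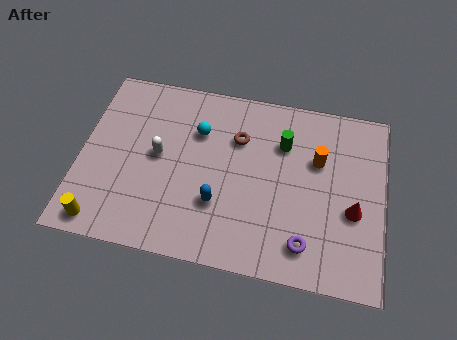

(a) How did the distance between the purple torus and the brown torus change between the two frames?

+0.9

Before: roughly 4.2 units apart; after: 5.1. That's 0.9 units further apart.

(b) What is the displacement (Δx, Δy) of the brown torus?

(-1.0, 0.4)

The brown torus was at about (7.2, 5.3) and moved to about (6.2, 5.7).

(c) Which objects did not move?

the purple torus and the yellow cylinder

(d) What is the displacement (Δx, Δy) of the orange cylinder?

(1.0, 0.1)

From the two frames, the orange cylinder sits at roughly (8.4, 5.2) before and (9.4, 5.3) after.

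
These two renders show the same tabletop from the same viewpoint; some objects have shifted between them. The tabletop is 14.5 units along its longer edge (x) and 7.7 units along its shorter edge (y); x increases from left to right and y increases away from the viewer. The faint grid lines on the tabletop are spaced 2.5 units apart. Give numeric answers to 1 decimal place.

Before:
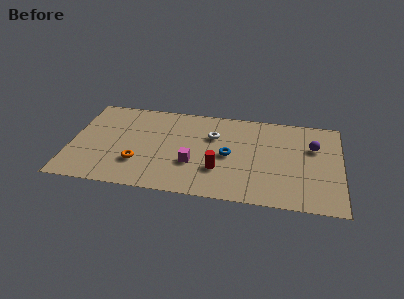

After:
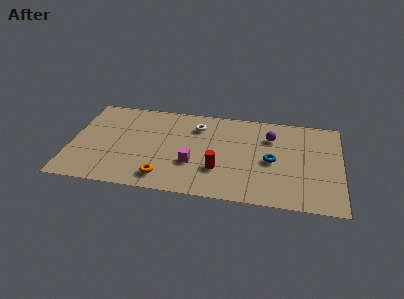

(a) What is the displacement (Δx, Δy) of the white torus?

(-0.9, 0.7)

From the two frames, the white torus sits at roughly (7.6, 5.2) before and (6.7, 5.9) after.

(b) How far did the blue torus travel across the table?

2.3

The blue torus moved from about (8.5, 3.7) to (10.8, 3.6), a distance of √(2.3² + 0.1²) ≈ 2.3.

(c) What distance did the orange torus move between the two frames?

1.7

From (3.7, 2.3) to (5.1, 1.3), the orange torus covered √(1.4² + 1.0²) ≈ 1.7 units.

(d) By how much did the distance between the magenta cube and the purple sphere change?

-1.8

The distance was about 6.8 in the first image and 5.0 in the second, so they moved 1.8 units closer together.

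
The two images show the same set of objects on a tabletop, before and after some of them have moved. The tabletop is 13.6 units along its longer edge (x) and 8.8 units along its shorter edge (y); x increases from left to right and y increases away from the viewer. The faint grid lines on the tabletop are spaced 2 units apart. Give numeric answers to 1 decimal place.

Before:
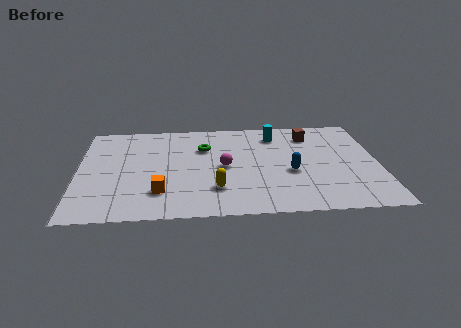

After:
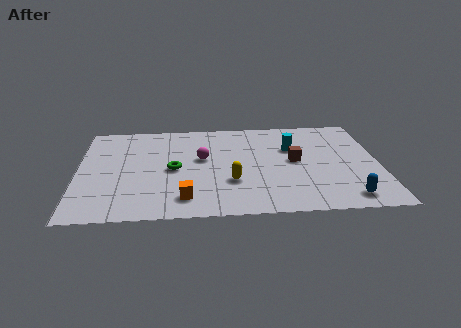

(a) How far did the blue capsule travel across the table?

3.4

The blue capsule moved from about (9.6, 3.6) to (12.0, 1.2), a distance of √(2.4² + 2.4²) ≈ 3.4.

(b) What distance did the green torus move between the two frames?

2.4

From (5.7, 6.1) to (4.3, 4.2), the green torus covered √(1.4² + 1.9²) ≈ 2.4 units.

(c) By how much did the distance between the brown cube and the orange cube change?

-2.6

Before: roughly 8.4 units apart; after: 5.8. That's 2.6 units closer together.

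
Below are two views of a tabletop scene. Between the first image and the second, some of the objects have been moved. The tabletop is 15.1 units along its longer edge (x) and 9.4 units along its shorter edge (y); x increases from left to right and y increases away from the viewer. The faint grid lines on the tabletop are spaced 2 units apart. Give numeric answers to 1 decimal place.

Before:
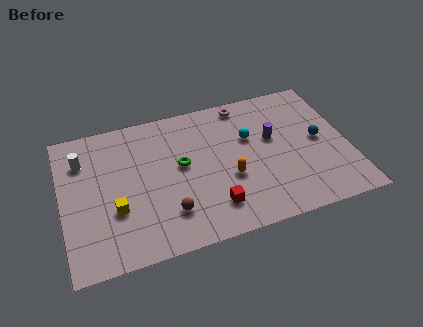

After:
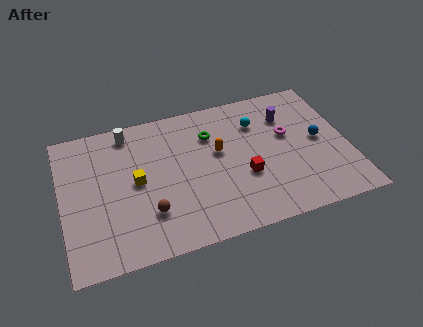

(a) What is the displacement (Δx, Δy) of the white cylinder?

(2.5, 1.2)

The white cylinder was at about (1.2, 7.0) and moved to about (3.7, 8.2).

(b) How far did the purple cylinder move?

1.6

The purple cylinder moved from about (11.2, 5.6) to (12.1, 6.9), a distance of √(0.9² + 1.3²) ≈ 1.6.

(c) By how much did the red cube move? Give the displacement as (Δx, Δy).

(1.8, 1.5)

The red cube was at about (7.7, 2.0) and moved to about (9.5, 3.5).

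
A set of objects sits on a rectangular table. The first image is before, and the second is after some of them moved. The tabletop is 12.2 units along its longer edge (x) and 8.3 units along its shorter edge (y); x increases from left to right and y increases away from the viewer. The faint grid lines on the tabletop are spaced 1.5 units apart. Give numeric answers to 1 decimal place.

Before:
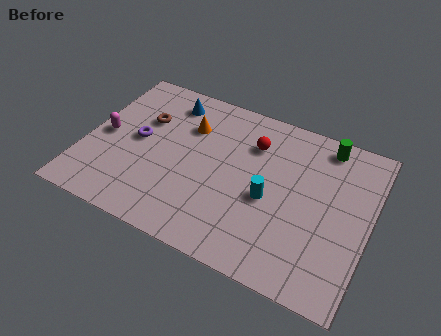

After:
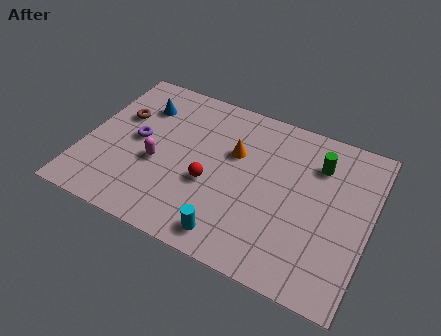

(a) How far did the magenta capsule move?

2.5

From (0.8, 4.0) to (3.2, 3.4), the magenta capsule covered √(2.4² + 0.6²) ≈ 2.5 units.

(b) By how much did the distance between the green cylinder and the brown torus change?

+0.6

The distance was about 7.9 in the first image and 8.5 in the second, so they moved 0.6 units further apart.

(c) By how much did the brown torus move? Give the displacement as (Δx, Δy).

(-1.0, -0.2)

The brown torus started near (2.3, 5.5) and ended near (1.3, 5.3).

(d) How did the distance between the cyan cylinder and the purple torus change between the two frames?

-0.3

Before: roughly 5.8 units apart; after: 5.5. That's 0.3 units closer together.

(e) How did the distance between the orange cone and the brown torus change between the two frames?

+3.1

The distance was about 1.9 in the first image and 5.0 in the second, so they moved 3.1 units further apart.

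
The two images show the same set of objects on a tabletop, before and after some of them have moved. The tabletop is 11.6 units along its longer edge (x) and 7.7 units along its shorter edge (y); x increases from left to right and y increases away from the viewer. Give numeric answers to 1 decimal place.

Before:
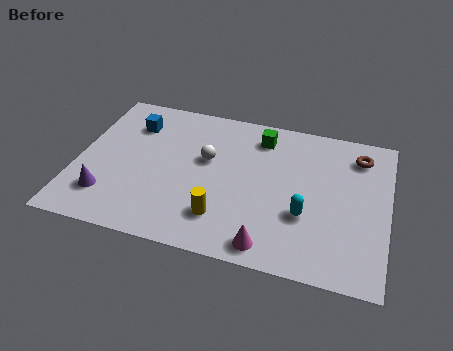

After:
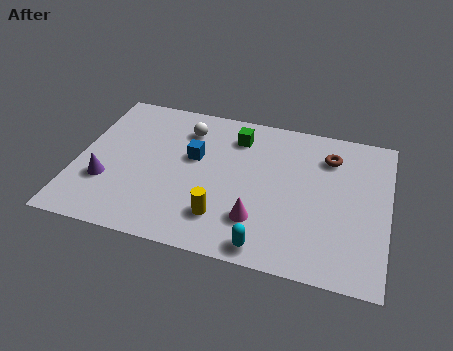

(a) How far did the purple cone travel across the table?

0.7

From (1.3, 1.8) to (1.2, 2.5), the purple cone covered √(0.1² + 0.7²) ≈ 0.7 units.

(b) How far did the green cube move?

0.9

The green cube was near (6.7, 6.3) before and (5.8, 6.1) after, so it travelled √(0.9² + 0.2²) ≈ 0.9 units.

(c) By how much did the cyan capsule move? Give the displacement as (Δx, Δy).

(-1.3, -1.9)

From the two frames, the cyan capsule sits at roughly (8.6, 2.7) before and (7.3, 0.8) after.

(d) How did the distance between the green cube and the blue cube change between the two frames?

-2.7

Before: roughly 4.8 units apart; after: 2.1. That's 2.7 units closer together.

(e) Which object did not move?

the yellow cylinder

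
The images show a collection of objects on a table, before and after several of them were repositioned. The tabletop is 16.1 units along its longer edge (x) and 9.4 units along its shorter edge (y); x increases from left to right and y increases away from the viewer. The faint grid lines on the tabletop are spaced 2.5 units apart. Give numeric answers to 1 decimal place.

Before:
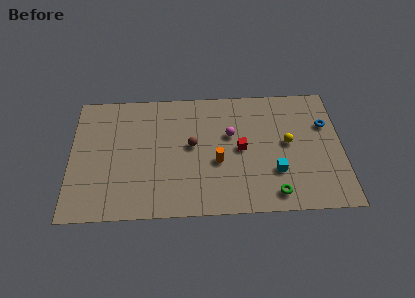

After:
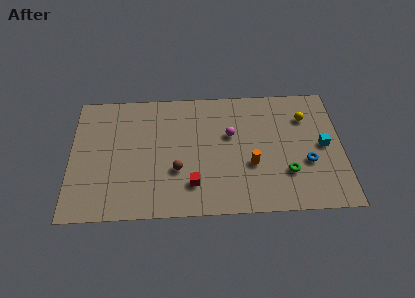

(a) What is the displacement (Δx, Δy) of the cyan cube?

(2.9, 1.8)

The cyan cube started near (12.1, 2.9) and ended near (15.0, 4.7).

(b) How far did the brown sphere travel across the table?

2.0

The brown sphere moved from about (7.2, 5.1) to (6.3, 3.3), a distance of √(0.9² + 1.8²) ≈ 2.0.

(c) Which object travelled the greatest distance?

the red cube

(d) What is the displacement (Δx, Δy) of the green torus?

(0.8, 1.5)

The green torus started near (12.0, 1.3) and ended near (12.8, 2.8).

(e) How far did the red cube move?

3.8

The red cube moved from about (10.1, 4.7) to (7.2, 2.2), a distance of √(2.9² + 2.5²) ≈ 3.8.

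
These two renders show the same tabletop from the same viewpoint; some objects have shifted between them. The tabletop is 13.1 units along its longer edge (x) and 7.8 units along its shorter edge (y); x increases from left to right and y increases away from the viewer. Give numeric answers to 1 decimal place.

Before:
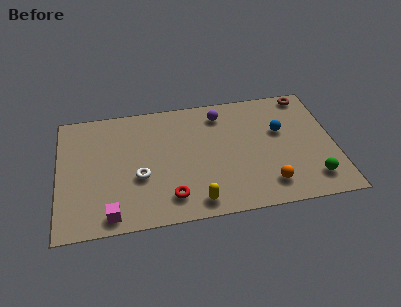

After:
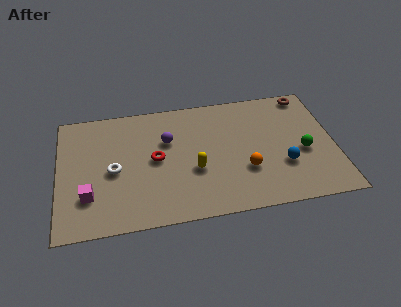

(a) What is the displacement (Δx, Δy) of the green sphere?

(-0.3, 1.8)

The green sphere started near (11.9, 1.5) and ended near (11.6, 3.3).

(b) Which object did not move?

the brown torus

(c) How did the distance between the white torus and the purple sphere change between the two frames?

-2.2

They were about 5.2 units apart before and 3.0 after — 2.2 units closer together.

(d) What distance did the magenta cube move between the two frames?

1.6

From (2.4, 0.9) to (1.4, 2.2), the magenta cube covered √(1.0² + 1.3²) ≈ 1.6 units.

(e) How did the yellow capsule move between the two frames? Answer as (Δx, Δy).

(0.0, 2.0)

The yellow capsule started near (6.4, 1.0) and ended near (6.4, 3.0).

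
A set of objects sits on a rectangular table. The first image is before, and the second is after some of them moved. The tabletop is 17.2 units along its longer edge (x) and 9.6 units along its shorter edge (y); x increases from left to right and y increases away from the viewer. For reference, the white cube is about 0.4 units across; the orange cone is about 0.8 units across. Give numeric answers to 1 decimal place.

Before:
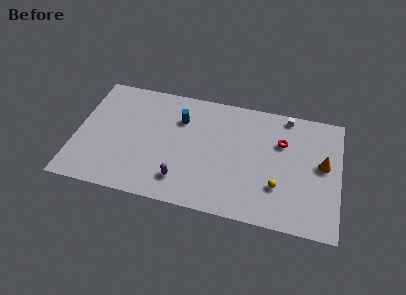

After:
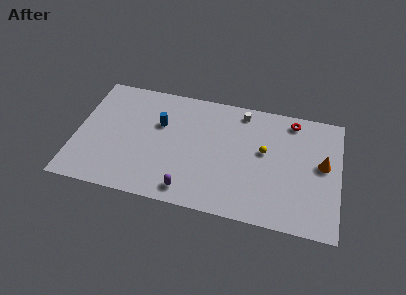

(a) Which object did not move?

the orange cone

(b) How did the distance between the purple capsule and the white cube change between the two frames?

-1.6

Before: roughly 9.3 units apart; after: 7.7. That's 1.6 units closer together.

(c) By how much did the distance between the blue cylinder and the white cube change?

-1.4

They were about 7.1 units apart before and 5.7 after — 1.4 units closer together.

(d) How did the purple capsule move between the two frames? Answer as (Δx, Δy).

(0.5, -0.7)

The purple capsule was at about (7.1, 2.0) and moved to about (7.6, 1.3).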